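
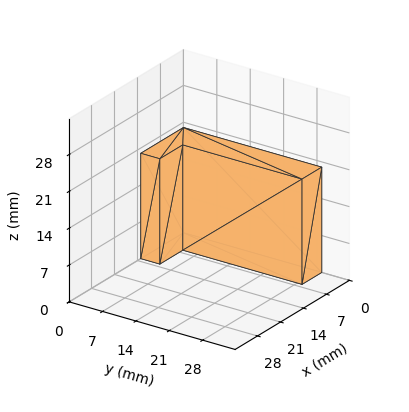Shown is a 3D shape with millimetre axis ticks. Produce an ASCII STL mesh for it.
Reading the render: the shape is an L-shaped prism: outer 13 × 29 mm, arm thicknesses ≈ 4 mm (horizontal) and 6 mm (vertical), extruded 20 mm in z (dimensions read to the nearest mm from the axis ticks). For the STL, each face is triangulated and given an outward normal.

solid part
  facet normal 0.0000 0.0000 -1.0000
    outer loop
      vertex 13.0 4.0 0.0
      vertex 13.0 0.0 0.0
      vertex 0.0 0.0 0.0
    endloop
  endfacet
  facet normal 0.0000 0.0000 -1.0000
    outer loop
      vertex 6.0 4.0 0.0
      vertex 13.0 4.0 0.0
      vertex 0.0 0.0 0.0
    endloop
  endfacet
  facet normal 0.0000 0.0000 -1.0000
    outer loop
      vertex 6.0 29.0 0.0
      vertex 6.0 4.0 0.0
      vertex 0.0 0.0 0.0
    endloop
  endfacet
  facet normal 0.0000 0.0000 -1.0000
    outer loop
      vertex 0.0 29.0 0.0
      vertex 6.0 29.0 0.0
      vertex 0.0 0.0 0.0
    endloop
  endfacet
  facet normal 0.0000 0.0000 1.0000
    outer loop
      vertex 0.0 0.0 20.0
      vertex 13.0 0.0 20.0
      vertex 13.0 4.0 20.0
    endloop
  endfacet
  facet normal 0.0000 0.0000 1.0000
    outer loop
      vertex 0.0 0.0 20.0
      vertex 13.0 4.0 20.0
      vertex 6.0 4.0 20.0
    endloop
  endfacet
  facet normal 0.0000 0.0000 1.0000
    outer loop
      vertex 0.0 0.0 20.0
      vertex 6.0 4.0 20.0
      vertex 6.0 29.0 20.0
    endloop
  endfacet
  facet normal 0.0000 0.0000 1.0000
    outer loop
      vertex 0.0 0.0 20.0
      vertex 6.0 29.0 20.0
      vertex 0.0 29.0 20.0
    endloop
  endfacet
  facet normal 0.0000 -1.0000 0.0000
    outer loop
      vertex 0.0 0.0 0.0
      vertex 13.0 0.0 0.0
      vertex 13.0 0.0 20.0
    endloop
  endfacet
  facet normal 0.0000 -1.0000 0.0000
    outer loop
      vertex 0.0 0.0 0.0
      vertex 13.0 0.0 20.0
      vertex 0.0 0.0 20.0
    endloop
  endfacet
  facet normal 1.0000 0.0000 0.0000
    outer loop
      vertex 13.0 0.0 0.0
      vertex 13.0 4.0 0.0
      vertex 13.0 4.0 20.0
    endloop
  endfacet
  facet normal 1.0000 0.0000 0.0000
    outer loop
      vertex 13.0 0.0 0.0
      vertex 13.0 4.0 20.0
      vertex 13.0 0.0 20.0
    endloop
  endfacet
  facet normal 0.0000 1.0000 0.0000
    outer loop
      vertex 13.0 4.0 0.0
      vertex 6.0 4.0 0.0
      vertex 6.0 4.0 20.0
    endloop
  endfacet
  facet normal 0.0000 1.0000 0.0000
    outer loop
      vertex 13.0 4.0 0.0
      vertex 6.0 4.0 20.0
      vertex 13.0 4.0 20.0
    endloop
  endfacet
  facet normal 1.0000 0.0000 0.0000
    outer loop
      vertex 6.0 4.0 0.0
      vertex 6.0 29.0 0.0
      vertex 6.0 29.0 20.0
    endloop
  endfacet
  facet normal 1.0000 0.0000 0.0000
    outer loop
      vertex 6.0 4.0 0.0
      vertex 6.0 29.0 20.0
      vertex 6.0 4.0 20.0
    endloop
  endfacet
  facet normal 0.0000 1.0000 0.0000
    outer loop
      vertex 6.0 29.0 0.0
      vertex 0.0 29.0 0.0
      vertex 0.0 29.0 20.0
    endloop
  endfacet
  facet normal 0.0000 1.0000 0.0000
    outer loop
      vertex 6.0 29.0 0.0
      vertex 0.0 29.0 20.0
      vertex 6.0 29.0 20.0
    endloop
  endfacet
  facet normal -1.0000 0.0000 0.0000
    outer loop
      vertex 0.0 29.0 0.0
      vertex 0.0 0.0 0.0
      vertex 0.0 0.0 20.0
    endloop
  endfacet
  facet normal -1.0000 0.0000 0.0000
    outer loop
      vertex 0.0 29.0 0.0
      vertex 0.0 0.0 20.0
      vertex 0.0 29.0 20.0
    endloop
  endfacet
endsolid part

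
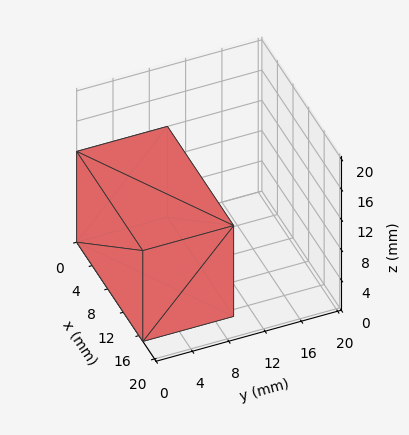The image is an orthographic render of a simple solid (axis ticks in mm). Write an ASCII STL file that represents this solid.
Reading the render: the shape is a rectangular box, roughly 17 × 10 mm footprint and 12 mm tall (dimensions read to the nearest mm from the axis ticks). For the STL, each face is triangulated and given an outward normal.

solid part
  facet normal 0.0000 0.0000 -1.0000
    outer loop
      vertex 17.000 10.000 0.000
      vertex 17.000 0.000 0.000
      vertex 0.000 0.000 0.000
    endloop
  endfacet
  facet normal 0.0000 0.0000 -1.0000
    outer loop
      vertex 0.000 10.000 0.000
      vertex 17.000 10.000 0.000
      vertex 0.000 0.000 0.000
    endloop
  endfacet
  facet normal 0.0000 0.0000 1.0000
    outer loop
      vertex 0.000 0.000 12.000
      vertex 17.000 0.000 12.000
      vertex 17.000 10.000 12.000
    endloop
  endfacet
  facet normal 0.0000 0.0000 1.0000
    outer loop
      vertex 0.000 0.000 12.000
      vertex 17.000 10.000 12.000
      vertex 0.000 10.000 12.000
    endloop
  endfacet
  facet normal 0.0000 -1.0000 0.0000
    outer loop
      vertex 0.000 0.000 0.000
      vertex 17.000 0.000 0.000
      vertex 17.000 0.000 12.000
    endloop
  endfacet
  facet normal 0.0000 -1.0000 0.0000
    outer loop
      vertex 0.000 0.000 0.000
      vertex 17.000 0.000 12.000
      vertex 0.000 0.000 12.000
    endloop
  endfacet
  facet normal 0.0000 1.0000 0.0000
    outer loop
      vertex 17.000 10.000 12.000
      vertex 17.000 10.000 0.000
      vertex 0.000 10.000 0.000
    endloop
  endfacet
  facet normal 0.0000 1.0000 0.0000
    outer loop
      vertex 0.000 10.000 12.000
      vertex 17.000 10.000 12.000
      vertex 0.000 10.000 0.000
    endloop
  endfacet
  facet normal -1.0000 0.0000 0.0000
    outer loop
      vertex 0.000 10.000 12.000
      vertex 0.000 10.000 0.000
      vertex 0.000 0.000 0.000
    endloop
  endfacet
  facet normal -1.0000 0.0000 0.0000
    outer loop
      vertex 0.000 0.000 12.000
      vertex 0.000 10.000 12.000
      vertex 0.000 0.000 0.000
    endloop
  endfacet
  facet normal 1.0000 0.0000 0.0000
    outer loop
      vertex 17.000 0.000 0.000
      vertex 17.000 10.000 0.000
      vertex 17.000 10.000 12.000
    endloop
  endfacet
  facet normal 1.0000 0.0000 0.0000
    outer loop
      vertex 17.000 0.000 0.000
      vertex 17.000 10.000 12.000
      vertex 17.000 0.000 12.000
    endloop
  endfacet
endsolid part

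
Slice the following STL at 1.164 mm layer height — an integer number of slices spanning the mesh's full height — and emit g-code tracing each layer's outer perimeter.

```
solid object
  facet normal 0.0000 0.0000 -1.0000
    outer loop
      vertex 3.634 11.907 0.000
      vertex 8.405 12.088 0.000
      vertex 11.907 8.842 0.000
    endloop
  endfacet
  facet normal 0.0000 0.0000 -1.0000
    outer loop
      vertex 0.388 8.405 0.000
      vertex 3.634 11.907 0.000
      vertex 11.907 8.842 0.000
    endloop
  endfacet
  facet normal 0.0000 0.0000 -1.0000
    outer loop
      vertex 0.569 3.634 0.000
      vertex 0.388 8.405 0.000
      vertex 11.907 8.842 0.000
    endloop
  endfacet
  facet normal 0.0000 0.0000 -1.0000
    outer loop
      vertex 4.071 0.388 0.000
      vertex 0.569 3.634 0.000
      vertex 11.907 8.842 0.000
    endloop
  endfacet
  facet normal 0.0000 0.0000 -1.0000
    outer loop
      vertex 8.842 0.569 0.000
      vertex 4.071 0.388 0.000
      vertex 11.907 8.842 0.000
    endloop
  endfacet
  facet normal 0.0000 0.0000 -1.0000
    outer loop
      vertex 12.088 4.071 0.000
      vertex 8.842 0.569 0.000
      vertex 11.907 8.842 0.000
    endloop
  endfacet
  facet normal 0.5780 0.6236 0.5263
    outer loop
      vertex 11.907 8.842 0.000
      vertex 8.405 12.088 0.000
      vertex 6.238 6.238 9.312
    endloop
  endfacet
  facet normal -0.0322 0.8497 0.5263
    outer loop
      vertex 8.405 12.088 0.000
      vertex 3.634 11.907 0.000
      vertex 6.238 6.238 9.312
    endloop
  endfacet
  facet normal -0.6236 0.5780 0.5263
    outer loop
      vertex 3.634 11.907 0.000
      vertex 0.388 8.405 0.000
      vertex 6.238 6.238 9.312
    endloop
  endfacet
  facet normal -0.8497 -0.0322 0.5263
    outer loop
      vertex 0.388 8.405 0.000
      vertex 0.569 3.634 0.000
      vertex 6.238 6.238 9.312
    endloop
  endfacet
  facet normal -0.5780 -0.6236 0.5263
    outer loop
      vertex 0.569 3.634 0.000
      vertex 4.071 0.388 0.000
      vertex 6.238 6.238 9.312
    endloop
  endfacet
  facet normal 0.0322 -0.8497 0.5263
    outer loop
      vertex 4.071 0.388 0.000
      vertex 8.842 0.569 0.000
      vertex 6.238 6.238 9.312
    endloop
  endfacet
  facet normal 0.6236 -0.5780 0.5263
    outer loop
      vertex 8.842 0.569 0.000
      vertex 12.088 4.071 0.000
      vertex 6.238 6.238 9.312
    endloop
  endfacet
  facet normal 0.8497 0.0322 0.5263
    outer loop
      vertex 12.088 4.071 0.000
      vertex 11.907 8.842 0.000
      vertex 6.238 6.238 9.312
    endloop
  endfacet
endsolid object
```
; perimeter-only toolpath
G21 ; units = mm
G90 ; absolute positioning
G28 ; home
; layer 1
G0 Z1.164
G0 X11.198 Y8.517
G1 X8.134 Y11.357
G1 X3.959 Y11.198
G1 X1.119 Y8.134
G1 X1.278 Y3.959
G1 X4.342 Y1.119
G1 X8.517 Y1.278
G1 X11.357 Y4.342
G1 X11.198 Y8.517
; layer 2
G0 Z2.328
G0 X10.490 Y8.191
G1 X7.863 Y10.625
G1 X4.285 Y10.490
G1 X1.851 Y7.863
G1 X1.986 Y4.285
G1 X4.613 Y1.851
G1 X8.191 Y1.986
G1 X10.625 Y4.613
G1 X10.490 Y8.191
; layer 3
G0 Z3.492
G0 X9.781 Y7.866
G1 X7.592 Y9.894
G1 X4.611 Y9.781
G1 X2.582 Y7.592
G1 X2.695 Y4.611
G1 X4.884 Y2.582
G1 X7.866 Y2.695
G1 X9.894 Y4.884
G1 X9.781 Y7.866
; layer 4
G0 Z4.656
G0 X9.072 Y7.540
G1 X7.322 Y9.163
G1 X4.936 Y9.072
G1 X3.313 Y7.322
G1 X3.404 Y4.936
G1 X5.155 Y3.313
G1 X7.540 Y3.404
G1 X9.163 Y5.155
G1 X9.072 Y7.540
; layer 5
G0 Z5.820
G0 X8.364 Y7.215
G1 X7.051 Y8.432
G1 X5.261 Y8.364
G1 X4.044 Y7.051
G1 X4.112 Y5.261
G1 X5.425 Y4.044
G1 X7.215 Y4.112
G1 X8.432 Y5.425
G1 X8.364 Y7.215
; layer 6
G0 Z6.984
G0 X7.655 Y6.889
G1 X6.780 Y7.700
G1 X5.587 Y7.655
G1 X4.776 Y6.780
G1 X4.821 Y5.587
G1 X5.696 Y4.776
G1 X6.889 Y4.821
G1 X7.700 Y5.696
G1 X7.655 Y6.889
; layer 7
G0 Z8.148
G0 X6.947 Y6.564
G1 X6.509 Y6.969
G1 X5.913 Y6.947
G1 X5.507 Y6.509
G1 X5.529 Y5.913
G1 X5.967 Y5.507
G1 X6.564 Y5.529
G1 X6.969 Y5.967
G1 X6.947 Y6.564
M2 ; end

The solid is a regular 8-sided pyramid, base circumscribed radius ≈ 6.24 mm, apex at z ≈ 9.31 mm. Slicing at Δz = 1.164 mm — 8 equal slices spanning the solid's height, so layer i sits at z = i·h/8 — gives 7 non-empty perimeters. Each is a 8-segment closed polygon; G0 lifts to the layer z and rapids to the start vertex, then G1 traces the edges. The cross-section shrinks linearly with z (the slice at the apex is degenerate and omitted).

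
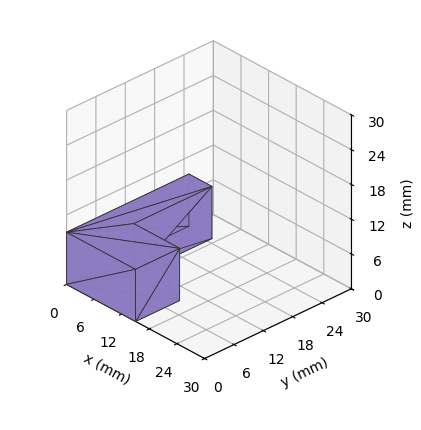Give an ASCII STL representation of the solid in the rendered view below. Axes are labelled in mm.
Reading the render: the shape is an L-shaped prism: outer 15 × 25 mm, arm thicknesses ≈ 9 mm (horizontal) and 5 mm (vertical), extruded 9 mm in z (dimensions read to the nearest mm from the axis ticks). For the STL, each face is triangulated and given an outward normal.

solid part
  facet normal 0.0000 0.0000 -1.0000
    outer loop
      vertex 15.00 9.00 0.00
      vertex 15.00 0.00 0.00
      vertex 0.00 0.00 0.00
    endloop
  endfacet
  facet normal 0.0000 0.0000 -1.0000
    outer loop
      vertex 5.00 9.00 0.00
      vertex 15.00 9.00 0.00
      vertex 0.00 0.00 0.00
    endloop
  endfacet
  facet normal 0.0000 0.0000 -1.0000
    outer loop
      vertex 5.00 25.00 0.00
      vertex 5.00 9.00 0.00
      vertex 0.00 0.00 0.00
    endloop
  endfacet
  facet normal 0.0000 0.0000 -1.0000
    outer loop
      vertex 0.00 25.00 0.00
      vertex 5.00 25.00 0.00
      vertex 0.00 0.00 0.00
    endloop
  endfacet
  facet normal 0.0000 0.0000 1.0000
    outer loop
      vertex 0.00 0.00 9.00
      vertex 15.00 0.00 9.00
      vertex 15.00 9.00 9.00
    endloop
  endfacet
  facet normal 0.0000 0.0000 1.0000
    outer loop
      vertex 0.00 0.00 9.00
      vertex 15.00 9.00 9.00
      vertex 5.00 9.00 9.00
    endloop
  endfacet
  facet normal 0.0000 0.0000 1.0000
    outer loop
      vertex 0.00 0.00 9.00
      vertex 5.00 9.00 9.00
      vertex 5.00 25.00 9.00
    endloop
  endfacet
  facet normal 0.0000 0.0000 1.0000
    outer loop
      vertex 0.00 0.00 9.00
      vertex 5.00 25.00 9.00
      vertex 0.00 25.00 9.00
    endloop
  endfacet
  facet normal 0.0000 -1.0000 0.0000
    outer loop
      vertex 0.00 0.00 0.00
      vertex 15.00 0.00 0.00
      vertex 15.00 0.00 9.00
    endloop
  endfacet
  facet normal 0.0000 -1.0000 0.0000
    outer loop
      vertex 0.00 0.00 0.00
      vertex 15.00 0.00 9.00
      vertex 0.00 0.00 9.00
    endloop
  endfacet
  facet normal 1.0000 0.0000 0.0000
    outer loop
      vertex 15.00 0.00 0.00
      vertex 15.00 9.00 0.00
      vertex 15.00 9.00 9.00
    endloop
  endfacet
  facet normal 1.0000 0.0000 0.0000
    outer loop
      vertex 15.00 0.00 0.00
      vertex 15.00 9.00 9.00
      vertex 15.00 0.00 9.00
    endloop
  endfacet
  facet normal 0.0000 1.0000 0.0000
    outer loop
      vertex 15.00 9.00 0.00
      vertex 5.00 9.00 0.00
      vertex 5.00 9.00 9.00
    endloop
  endfacet
  facet normal 0.0000 1.0000 0.0000
    outer loop
      vertex 15.00 9.00 0.00
      vertex 5.00 9.00 9.00
      vertex 15.00 9.00 9.00
    endloop
  endfacet
  facet normal 1.0000 0.0000 0.0000
    outer loop
      vertex 5.00 9.00 0.00
      vertex 5.00 25.00 0.00
      vertex 5.00 25.00 9.00
    endloop
  endfacet
  facet normal 1.0000 0.0000 0.0000
    outer loop
      vertex 5.00 9.00 0.00
      vertex 5.00 25.00 9.00
      vertex 5.00 9.00 9.00
    endloop
  endfacet
  facet normal 0.0000 1.0000 0.0000
    outer loop
      vertex 5.00 25.00 0.00
      vertex 0.00 25.00 0.00
      vertex 0.00 25.00 9.00
    endloop
  endfacet
  facet normal 0.0000 1.0000 0.0000
    outer loop
      vertex 5.00 25.00 0.00
      vertex 0.00 25.00 9.00
      vertex 5.00 25.00 9.00
    endloop
  endfacet
  facet normal -1.0000 0.0000 0.0000
    outer loop
      vertex 0.00 25.00 0.00
      vertex 0.00 0.00 0.00
      vertex 0.00 0.00 9.00
    endloop
  endfacet
  facet normal -1.0000 0.0000 0.0000
    outer loop
      vertex 0.00 25.00 0.00
      vertex 0.00 0.00 9.00
      vertex 0.00 25.00 9.00
    endloop
  endfacet
endsolid part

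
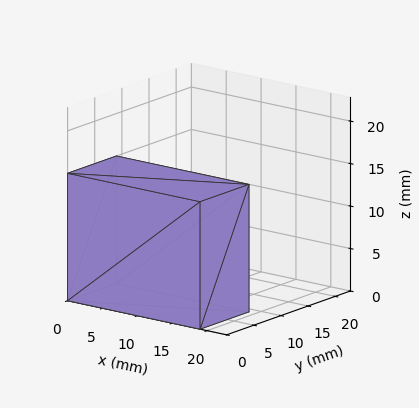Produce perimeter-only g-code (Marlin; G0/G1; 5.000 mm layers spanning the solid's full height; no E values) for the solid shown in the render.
Reading the render: the shape is a rectangular box, roughly 19 × 9 mm footprint and 15 mm tall (dimensions read to the nearest mm from the axis ticks). For the g-code, the solid's height is divided into equal slices at the stated Δz and each level perimeter traced with G1 moves after a G0 lift.

; perimeter-only toolpath
G21 ; units = mm
G90 ; absolute positioning
G28 ; home
; layer 1
G0 Z5.000
G0 X0.000 Y0.000
G1 X19.000 Y0.000
G1 X19.000 Y9.000
G1 X0.000 Y9.000
G1 X0.000 Y0.000
; layer 2
G0 Z10.000
G0 X0.000 Y0.000
G1 X19.000 Y0.000
G1 X19.000 Y9.000
G1 X0.000 Y9.000
G1 X0.000 Y0.000
; layer 3
G0 Z15.000
G0 X0.000 Y0.000
G1 X19.000 Y0.000
G1 X19.000 Y9.000
G1 X0.000 Y9.000
G1 X0.000 Y0.000
M2 ; end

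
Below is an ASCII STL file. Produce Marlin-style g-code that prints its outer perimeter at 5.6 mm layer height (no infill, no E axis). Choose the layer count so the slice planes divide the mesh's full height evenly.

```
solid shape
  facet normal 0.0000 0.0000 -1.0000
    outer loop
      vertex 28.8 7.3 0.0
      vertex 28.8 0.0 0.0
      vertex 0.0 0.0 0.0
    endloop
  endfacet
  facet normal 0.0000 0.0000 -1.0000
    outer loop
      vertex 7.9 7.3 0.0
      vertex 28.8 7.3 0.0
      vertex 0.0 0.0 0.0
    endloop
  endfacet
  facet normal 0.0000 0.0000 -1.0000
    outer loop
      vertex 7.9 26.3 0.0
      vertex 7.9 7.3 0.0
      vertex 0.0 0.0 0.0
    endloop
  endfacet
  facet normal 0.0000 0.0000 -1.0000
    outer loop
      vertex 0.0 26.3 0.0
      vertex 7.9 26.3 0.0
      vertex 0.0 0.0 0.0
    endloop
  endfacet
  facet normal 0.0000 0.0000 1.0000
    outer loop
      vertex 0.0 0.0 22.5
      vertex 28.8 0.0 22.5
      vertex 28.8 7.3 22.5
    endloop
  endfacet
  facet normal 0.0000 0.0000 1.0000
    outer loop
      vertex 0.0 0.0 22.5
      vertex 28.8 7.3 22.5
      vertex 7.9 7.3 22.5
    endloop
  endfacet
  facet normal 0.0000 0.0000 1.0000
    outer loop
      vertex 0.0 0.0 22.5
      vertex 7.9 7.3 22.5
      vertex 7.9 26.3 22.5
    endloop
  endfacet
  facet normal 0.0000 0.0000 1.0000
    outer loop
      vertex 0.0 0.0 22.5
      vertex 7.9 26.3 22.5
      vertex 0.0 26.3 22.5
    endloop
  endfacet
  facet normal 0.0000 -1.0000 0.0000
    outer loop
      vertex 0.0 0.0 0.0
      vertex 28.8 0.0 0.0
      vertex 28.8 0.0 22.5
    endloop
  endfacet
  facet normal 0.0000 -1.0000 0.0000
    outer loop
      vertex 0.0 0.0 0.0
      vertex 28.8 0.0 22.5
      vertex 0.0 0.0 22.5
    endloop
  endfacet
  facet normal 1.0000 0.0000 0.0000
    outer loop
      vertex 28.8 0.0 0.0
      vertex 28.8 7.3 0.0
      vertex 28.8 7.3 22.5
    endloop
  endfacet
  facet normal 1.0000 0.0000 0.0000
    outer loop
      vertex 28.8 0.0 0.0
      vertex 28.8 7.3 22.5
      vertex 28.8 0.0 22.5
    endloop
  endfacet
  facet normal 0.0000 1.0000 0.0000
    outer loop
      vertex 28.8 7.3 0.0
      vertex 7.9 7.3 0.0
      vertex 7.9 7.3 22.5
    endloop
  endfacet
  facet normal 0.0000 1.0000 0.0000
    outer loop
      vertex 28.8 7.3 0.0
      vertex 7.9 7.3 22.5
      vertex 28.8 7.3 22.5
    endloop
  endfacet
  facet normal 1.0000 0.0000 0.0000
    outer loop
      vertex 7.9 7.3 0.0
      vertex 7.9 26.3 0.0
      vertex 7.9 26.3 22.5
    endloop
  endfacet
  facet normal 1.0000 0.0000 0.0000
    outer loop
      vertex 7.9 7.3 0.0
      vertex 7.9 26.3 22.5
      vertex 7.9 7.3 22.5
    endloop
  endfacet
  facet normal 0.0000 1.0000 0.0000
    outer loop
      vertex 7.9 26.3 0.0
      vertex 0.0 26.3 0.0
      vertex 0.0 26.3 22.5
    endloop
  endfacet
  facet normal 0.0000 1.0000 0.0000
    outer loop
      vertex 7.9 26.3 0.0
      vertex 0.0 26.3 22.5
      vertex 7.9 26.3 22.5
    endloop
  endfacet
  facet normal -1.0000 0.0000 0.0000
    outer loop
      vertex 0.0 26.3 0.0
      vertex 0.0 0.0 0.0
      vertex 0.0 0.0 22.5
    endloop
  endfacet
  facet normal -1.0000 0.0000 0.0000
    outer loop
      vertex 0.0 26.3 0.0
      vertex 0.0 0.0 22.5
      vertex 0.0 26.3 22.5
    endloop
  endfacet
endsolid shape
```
; perimeter-only toolpath
G21 ; units = mm
G90 ; absolute positioning
G28 ; home
; layer 1
G0 Z5.6
G0 X0.0 Y0.0
G1 X28.8 Y0.0
G1 X28.8 Y7.3
G1 X7.9 Y7.3
G1 X7.9 Y26.3
G1 X0.0 Y26.3
G1 X0.0 Y0.0
; layer 2
G0 Z11.2
G0 X0.0 Y0.0
G1 X28.8 Y0.0
G1 X28.8 Y7.3
G1 X7.9 Y7.3
G1 X7.9 Y26.3
G1 X0.0 Y26.3
G1 X0.0 Y0.0
; layer 3
G0 Z16.9
G0 X0.0 Y0.0
G1 X28.8 Y0.0
G1 X28.8 Y7.3
G1 X7.9 Y7.3
G1 X7.9 Y26.3
G1 X0.0 Y26.3
G1 X0.0 Y0.0
; layer 4
G0 Z22.5
G0 X0.0 Y0.0
G1 X28.8 Y0.0
G1 X28.8 Y7.3
G1 X7.9 Y7.3
G1 X7.9 Y26.3
G1 X0.0 Y26.3
G1 X0.0 Y0.0
M2 ; end

The solid is an L-shaped prism: outer 28.8 × 26.3 mm, arm thicknesses ≈ 7.3 mm (horizontal) and 7.9 mm (vertical), extruded 22.5 mm in z. Slicing at Δz = 5.6 mm — 4 equal slices spanning the solid's height, so layer i sits at z = i·h/4 — gives 4 non-empty perimeters. Each is a 6-segment closed polygon; G0 lifts to the layer z and rapids to the start vertex, then G1 traces the edges.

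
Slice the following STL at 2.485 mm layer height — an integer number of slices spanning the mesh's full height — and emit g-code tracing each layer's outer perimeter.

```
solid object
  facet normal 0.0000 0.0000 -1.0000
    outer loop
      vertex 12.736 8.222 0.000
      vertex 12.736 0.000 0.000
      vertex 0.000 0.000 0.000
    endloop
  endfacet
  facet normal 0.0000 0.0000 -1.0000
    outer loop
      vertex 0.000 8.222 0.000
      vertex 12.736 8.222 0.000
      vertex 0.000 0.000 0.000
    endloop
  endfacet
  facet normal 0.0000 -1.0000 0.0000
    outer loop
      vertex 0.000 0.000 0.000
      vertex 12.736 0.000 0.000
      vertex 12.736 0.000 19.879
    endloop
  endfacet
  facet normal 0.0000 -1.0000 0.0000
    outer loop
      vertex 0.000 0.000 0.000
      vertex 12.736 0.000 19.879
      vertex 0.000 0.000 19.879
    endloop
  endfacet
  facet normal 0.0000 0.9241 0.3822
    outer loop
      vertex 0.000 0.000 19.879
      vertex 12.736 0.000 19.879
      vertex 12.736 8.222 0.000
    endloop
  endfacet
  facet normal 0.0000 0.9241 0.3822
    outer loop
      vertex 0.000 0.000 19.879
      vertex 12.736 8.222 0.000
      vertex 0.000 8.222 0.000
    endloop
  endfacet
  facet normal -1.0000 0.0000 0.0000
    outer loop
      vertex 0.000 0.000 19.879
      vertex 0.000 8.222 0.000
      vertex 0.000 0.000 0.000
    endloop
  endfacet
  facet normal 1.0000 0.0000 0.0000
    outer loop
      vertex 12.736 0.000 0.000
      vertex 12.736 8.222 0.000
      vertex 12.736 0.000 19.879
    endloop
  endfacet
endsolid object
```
; perimeter-only toolpath
G21 ; units = mm
G90 ; absolute positioning
G28 ; home
; layer 1
G0 Z2.485
G0 X0.000 Y0.000
G1 X12.736 Y0.000
G1 X12.736 Y7.194
G1 X0.000 Y7.194
G1 X0.000 Y0.000
; layer 2
G0 Z4.970
G0 X0.000 Y0.000
G1 X12.736 Y0.000
G1 X12.736 Y6.166
G1 X0.000 Y6.166
G1 X0.000 Y0.000
; layer 3
G0 Z7.455
G0 X0.000 Y0.000
G1 X12.736 Y0.000
G1 X12.736 Y5.139
G1 X0.000 Y5.139
G1 X0.000 Y0.000
; layer 4
G0 Z9.940
G0 X0.000 Y0.000
G1 X12.736 Y0.000
G1 X12.736 Y4.111
G1 X0.000 Y4.111
G1 X0.000 Y0.000
; layer 5
G0 Z12.424
G0 X0.000 Y0.000
G1 X12.736 Y0.000
G1 X12.736 Y3.083
G1 X0.000 Y3.083
G1 X0.000 Y0.000
; layer 6
G0 Z14.909
G0 X0.000 Y0.000
G1 X12.736 Y0.000
G1 X12.736 Y2.055
G1 X0.000 Y2.055
G1 X0.000 Y0.000
; layer 7
G0 Z17.394
G0 X0.000 Y0.000
G1 X12.736 Y0.000
G1 X12.736 Y1.028
G1 X0.000 Y1.028
G1 X0.000 Y0.000
M2 ; end

The solid is a wedge (ramp): 12.7 × 8.22 mm base, rising to 19.9 mm along the y=0 edge and sloping linearly to z=0 at y=8.22. Slicing at Δz = 2.485 mm — 8 equal slices spanning the solid's height, so layer i sits at z = i·h/8 — gives 7 non-empty perimeters. Each is a 4-segment closed polygon; G0 lifts to the layer z and rapids to the start vertex, then G1 traces the edges. The cross-section shrinks linearly with z (the slice at the apex is degenerate and omitted).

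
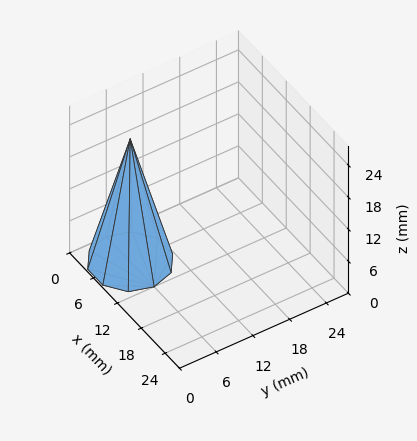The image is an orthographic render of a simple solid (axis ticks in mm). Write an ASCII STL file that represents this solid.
Reading the render: the shape is a regular 10-sided pyramid, base circumscribed radius ≈ 6 mm, apex at z ≈ 23 mm (dimensions read to the nearest mm from the axis ticks). For the STL, each face is triangulated and given an outward normal.

solid part
  facet normal 0.0000 0.0000 -1.0000
    outer loop
      vertex 7.9 11.7 0.0
      vertex 10.9 9.5 0.0
      vertex 12.0 6.0 0.0
    endloop
  endfacet
  facet normal 0.0000 0.0000 -1.0000
    outer loop
      vertex 4.1 11.7 0.0
      vertex 7.9 11.7 0.0
      vertex 12.0 6.0 0.0
    endloop
  endfacet
  facet normal 0.0000 0.0000 -1.0000
    outer loop
      vertex 1.1 9.5 0.0
      vertex 4.1 11.7 0.0
      vertex 12.0 6.0 0.0
    endloop
  endfacet
  facet normal 0.0000 0.0000 -1.0000
    outer loop
      vertex 0.0 6.0 0.0
      vertex 1.1 9.5 0.0
      vertex 12.0 6.0 0.0
    endloop
  endfacet
  facet normal 0.0000 0.0000 -1.0000
    outer loop
      vertex 1.1 2.5 0.0
      vertex 0.0 6.0 0.0
      vertex 12.0 6.0 0.0
    endloop
  endfacet
  facet normal 0.0000 0.0000 -1.0000
    outer loop
      vertex 4.1 0.3 0.0
      vertex 1.1 2.5 0.0
      vertex 12.0 6.0 0.0
    endloop
  endfacet
  facet normal 0.0000 0.0000 -1.0000
    outer loop
      vertex 7.9 0.3 0.0
      vertex 4.1 0.3 0.0
      vertex 12.0 6.0 0.0
    endloop
  endfacet
  facet normal 0.0000 0.0000 -1.0000
    outer loop
      vertex 10.9 2.5 0.0
      vertex 7.9 0.3 0.0
      vertex 12.0 6.0 0.0
    endloop
  endfacet
  facet normal 0.9258 0.2910 0.2415
    outer loop
      vertex 12.0 6.0 0.0
      vertex 10.9 9.5 0.0
      vertex 6.0 6.0 23.0
    endloop
  endfacet
  facet normal 0.5739 0.7826 0.2413
    outer loop
      vertex 10.9 9.5 0.0
      vertex 7.9 11.7 0.0
      vertex 6.0 6.0 23.0
    endloop
  endfacet
  facet normal 0.0000 0.9706 0.2405
    outer loop
      vertex 7.9 11.7 0.0
      vertex 4.1 11.7 0.0
      vertex 6.0 6.0 23.0
    endloop
  endfacet
  facet normal -0.5739 0.7826 0.2413
    outer loop
      vertex 4.1 11.7 0.0
      vertex 1.1 9.5 0.0
      vertex 6.0 6.0 23.0
    endloop
  endfacet
  facet normal -0.9258 0.2910 0.2415
    outer loop
      vertex 1.1 9.5 0.0
      vertex 0.0 6.0 0.0
      vertex 6.0 6.0 23.0
    endloop
  endfacet
  facet normal -0.9258 -0.2910 0.2415
    outer loop
      vertex 0.0 6.0 0.0
      vertex 1.1 2.5 0.0
      vertex 6.0 6.0 23.0
    endloop
  endfacet
  facet normal -0.5739 -0.7826 0.2413
    outer loop
      vertex 1.1 2.5 0.0
      vertex 4.1 0.3 0.0
      vertex 6.0 6.0 23.0
    endloop
  endfacet
  facet normal 0.0000 -0.9706 0.2405
    outer loop
      vertex 4.1 0.3 0.0
      vertex 7.9 0.3 0.0
      vertex 6.0 6.0 23.0
    endloop
  endfacet
  facet normal 0.5739 -0.7826 0.2413
    outer loop
      vertex 7.9 0.3 0.0
      vertex 10.9 2.5 0.0
      vertex 6.0 6.0 23.0
    endloop
  endfacet
  facet normal 0.9258 -0.2910 0.2415
    outer loop
      vertex 10.9 2.5 0.0
      vertex 12.0 6.0 0.0
      vertex 6.0 6.0 23.0
    endloop
  endfacet
endsolid part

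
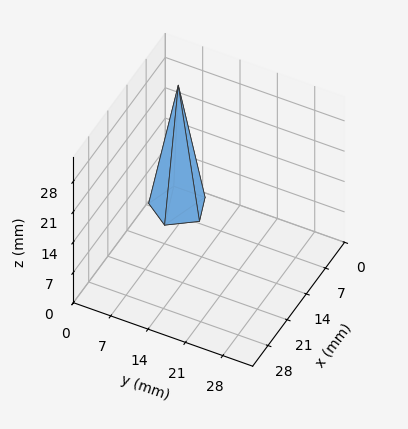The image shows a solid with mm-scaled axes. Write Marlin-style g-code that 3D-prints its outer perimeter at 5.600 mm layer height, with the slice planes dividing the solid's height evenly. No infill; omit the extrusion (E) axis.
Reading the render: the shape is a regular 5-sided pyramid, base circumscribed radius ≈ 5 mm, apex at z ≈ 28 mm (dimensions read to the nearest mm from the axis ticks). For the g-code, the solid's height is divided into equal slices at the stated Δz and each level perimeter traced with G1 moves after a G0 lift.

; perimeter-only toolpath
G21 ; units = mm
G90 ; absolute positioning
G28 ; home
; layer 1
G0 Z5.600
G0 X9.000 Y5.000
G1 X6.236 Y8.804
G1 X1.764 Y7.351
G1 X1.764 Y2.649
G1 X6.236 Y1.196
G1 X9.000 Y5.000
; layer 2
G0 Z11.200
G0 X8.000 Y5.000
G1 X5.927 Y7.853
G1 X2.573 Y6.763
G1 X2.573 Y3.237
G1 X5.927 Y2.147
G1 X8.000 Y5.000
; layer 3
G0 Z16.800
G0 X7.000 Y5.000
G1 X5.618 Y6.902
G1 X3.382 Y6.176
G1 X3.382 Y3.824
G1 X5.618 Y3.098
G1 X7.000 Y5.000
; layer 4
G0 Z22.400
G0 X6.000 Y5.000
G1 X5.309 Y5.951
G1 X4.191 Y5.588
G1 X4.191 Y4.412
G1 X5.309 Y4.049
G1 X6.000 Y5.000
M2 ; end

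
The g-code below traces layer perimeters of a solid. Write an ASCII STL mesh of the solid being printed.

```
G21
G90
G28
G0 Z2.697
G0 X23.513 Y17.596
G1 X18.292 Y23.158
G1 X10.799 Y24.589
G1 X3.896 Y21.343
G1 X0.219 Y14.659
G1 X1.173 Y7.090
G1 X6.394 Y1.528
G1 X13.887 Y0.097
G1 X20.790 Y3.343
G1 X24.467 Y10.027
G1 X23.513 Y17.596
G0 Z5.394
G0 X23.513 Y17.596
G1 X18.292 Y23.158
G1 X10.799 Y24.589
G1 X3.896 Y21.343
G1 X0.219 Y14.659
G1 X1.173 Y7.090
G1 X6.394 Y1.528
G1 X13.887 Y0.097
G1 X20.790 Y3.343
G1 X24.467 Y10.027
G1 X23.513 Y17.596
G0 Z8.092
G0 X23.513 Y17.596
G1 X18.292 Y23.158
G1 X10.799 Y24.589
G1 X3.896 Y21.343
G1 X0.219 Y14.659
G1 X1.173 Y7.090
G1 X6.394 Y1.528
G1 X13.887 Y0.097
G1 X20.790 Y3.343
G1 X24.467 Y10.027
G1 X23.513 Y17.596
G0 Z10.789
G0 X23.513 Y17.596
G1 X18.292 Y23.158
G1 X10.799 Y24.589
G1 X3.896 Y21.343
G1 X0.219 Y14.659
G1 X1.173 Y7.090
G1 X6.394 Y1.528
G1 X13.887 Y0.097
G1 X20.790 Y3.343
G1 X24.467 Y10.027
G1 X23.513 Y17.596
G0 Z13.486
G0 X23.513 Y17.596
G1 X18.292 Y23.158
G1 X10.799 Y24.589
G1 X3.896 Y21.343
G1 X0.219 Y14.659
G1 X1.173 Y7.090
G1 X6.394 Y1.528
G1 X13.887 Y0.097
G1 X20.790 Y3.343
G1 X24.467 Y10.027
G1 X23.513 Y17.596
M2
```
solid part
  facet normal 0.0000 0.0000 -1.0000
    outer loop
      vertex 10.799 24.589 0.000
      vertex 18.292 23.158 0.000
      vertex 23.513 17.596 0.000
    endloop
  endfacet
  facet normal 0.0000 0.0000 -1.0000
    outer loop
      vertex 3.896 21.343 0.000
      vertex 10.799 24.589 0.000
      vertex 23.513 17.596 0.000
    endloop
  endfacet
  facet normal 0.0000 0.0000 -1.0000
    outer loop
      vertex 0.219 14.659 0.000
      vertex 3.896 21.343 0.000
      vertex 23.513 17.596 0.000
    endloop
  endfacet
  facet normal 0.0000 0.0000 -1.0000
    outer loop
      vertex 1.173 7.090 0.000
      vertex 0.219 14.659 0.000
      vertex 23.513 17.596 0.000
    endloop
  endfacet
  facet normal 0.0000 0.0000 -1.0000
    outer loop
      vertex 6.394 1.528 0.000
      vertex 1.173 7.090 0.000
      vertex 23.513 17.596 0.000
    endloop
  endfacet
  facet normal 0.0000 0.0000 -1.0000
    outer loop
      vertex 13.887 0.097 0.000
      vertex 6.394 1.528 0.000
      vertex 23.513 17.596 0.000
    endloop
  endfacet
  facet normal 0.0000 0.0000 -1.0000
    outer loop
      vertex 20.790 3.343 0.000
      vertex 13.887 0.097 0.000
      vertex 23.513 17.596 0.000
    endloop
  endfacet
  facet normal 0.0000 0.0000 -1.0000
    outer loop
      vertex 24.467 10.027 0.000
      vertex 20.790 3.343 0.000
      vertex 23.513 17.596 0.000
    endloop
  endfacet
  facet normal 0.0000 0.0000 1.0000
    outer loop
      vertex 23.513 17.596 13.486
      vertex 18.292 23.158 13.486
      vertex 10.799 24.589 13.486
    endloop
  endfacet
  facet normal 0.0000 0.0000 1.0000
    outer loop
      vertex 23.513 17.596 13.486
      vertex 10.799 24.589 13.486
      vertex 3.896 21.343 13.486
    endloop
  endfacet
  facet normal 0.0000 0.0000 1.0000
    outer loop
      vertex 23.513 17.596 13.486
      vertex 3.896 21.343 13.486
      vertex 0.219 14.659 13.486
    endloop
  endfacet
  facet normal 0.0000 0.0000 1.0000
    outer loop
      vertex 23.513 17.596 13.486
      vertex 0.219 14.659 13.486
      vertex 1.173 7.090 13.486
    endloop
  endfacet
  facet normal 0.0000 0.0000 1.0000
    outer loop
      vertex 23.513 17.596 13.486
      vertex 1.173 7.090 13.486
      vertex 6.394 1.528 13.486
    endloop
  endfacet
  facet normal 0.0000 0.0000 1.0000
    outer loop
      vertex 23.513 17.596 13.486
      vertex 6.394 1.528 13.486
      vertex 13.887 0.097 13.486
    endloop
  endfacet
  facet normal 0.0000 0.0000 1.0000
    outer loop
      vertex 23.513 17.596 13.486
      vertex 13.887 0.097 13.486
      vertex 20.790 3.343 13.486
    endloop
  endfacet
  facet normal 0.0000 0.0000 1.0000
    outer loop
      vertex 23.513 17.596 13.486
      vertex 20.790 3.343 13.486
      vertex 24.467 10.027 13.486
    endloop
  endfacet
  facet normal 0.7291 0.6844 0.0000
    outer loop
      vertex 23.513 17.596 0.000
      vertex 18.292 23.158 0.000
      vertex 18.292 23.158 13.486
    endloop
  endfacet
  facet normal 0.7291 0.6844 0.0000
    outer loop
      vertex 23.513 17.596 0.000
      vertex 18.292 23.158 13.486
      vertex 23.513 17.596 13.486
    endloop
  endfacet
  facet normal 0.1876 0.9822 0.0000
    outer loop
      vertex 18.292 23.158 0.000
      vertex 10.799 24.589 0.000
      vertex 10.799 24.589 13.486
    endloop
  endfacet
  facet normal 0.1876 0.9822 0.0000
    outer loop
      vertex 18.292 23.158 0.000
      vertex 10.799 24.589 13.486
      vertex 18.292 23.158 13.486
    endloop
  endfacet
  facet normal -0.4255 0.9049 0.0000
    outer loop
      vertex 10.799 24.589 0.000
      vertex 3.896 21.343 0.000
      vertex 3.896 21.343 13.486
    endloop
  endfacet
  facet normal -0.4255 0.9049 0.0000
    outer loop
      vertex 10.799 24.589 0.000
      vertex 3.896 21.343 13.486
      vertex 10.799 24.589 13.486
    endloop
  endfacet
  facet normal -0.8762 0.4820 0.0000
    outer loop
      vertex 3.896 21.343 0.000
      vertex 0.219 14.659 0.000
      vertex 0.219 14.659 13.486
    endloop
  endfacet
  facet normal -0.8762 0.4820 0.0000
    outer loop
      vertex 3.896 21.343 0.000
      vertex 0.219 14.659 13.486
      vertex 3.896 21.343 13.486
    endloop
  endfacet
  facet normal -0.9922 -0.1251 0.0000
    outer loop
      vertex 0.219 14.659 0.000
      vertex 1.173 7.090 0.000
      vertex 1.173 7.090 13.486
    endloop
  endfacet
  facet normal -0.9922 -0.1251 0.0000
    outer loop
      vertex 0.219 14.659 0.000
      vertex 1.173 7.090 13.486
      vertex 0.219 14.659 13.486
    endloop
  endfacet
  facet normal -0.7291 -0.6844 0.0000
    outer loop
      vertex 1.173 7.090 0.000
      vertex 6.394 1.528 0.000
      vertex 6.394 1.528 13.486
    endloop
  endfacet
  facet normal -0.7291 -0.6844 0.0000
    outer loop
      vertex 1.173 7.090 0.000
      vertex 6.394 1.528 13.486
      vertex 1.173 7.090 13.486
    endloop
  endfacet
  facet normal -0.1876 -0.9822 0.0000
    outer loop
      vertex 6.394 1.528 0.000
      vertex 13.887 0.097 0.000
      vertex 13.887 0.097 13.486
    endloop
  endfacet
  facet normal -0.1876 -0.9822 0.0000
    outer loop
      vertex 6.394 1.528 0.000
      vertex 13.887 0.097 13.486
      vertex 6.394 1.528 13.486
    endloop
  endfacet
  facet normal 0.4255 -0.9049 0.0000
    outer loop
      vertex 13.887 0.097 0.000
      vertex 20.790 3.343 0.000
      vertex 20.790 3.343 13.486
    endloop
  endfacet
  facet normal 0.4255 -0.9049 0.0000
    outer loop
      vertex 13.887 0.097 0.000
      vertex 20.790 3.343 13.486
      vertex 13.887 0.097 13.486
    endloop
  endfacet
  facet normal 0.8762 -0.4820 0.0000
    outer loop
      vertex 20.790 3.343 0.000
      vertex 24.467 10.027 0.000
      vertex 24.467 10.027 13.486
    endloop
  endfacet
  facet normal 0.8762 -0.4820 0.0000
    outer loop
      vertex 20.790 3.343 0.000
      vertex 24.467 10.027 13.486
      vertex 20.790 3.343 13.486
    endloop
  endfacet
  facet normal 0.9922 0.1251 0.0000
    outer loop
      vertex 24.467 10.027 0.000
      vertex 23.513 17.596 0.000
      vertex 23.513 17.596 13.486
    endloop
  endfacet
  facet normal 0.9922 0.1251 0.0000
    outer loop
      vertex 24.467 10.027 0.000
      vertex 23.513 17.596 13.486
      vertex 24.467 10.027 13.486
    endloop
  endfacet
endsolid part

The G0 Z moves step by Δz≈2.697 mm. Every layer's G1 loop is the same polygon, so the solid is a straight extrusion of it from z=0 to z≈13.5. Closing with flat bottom and top caps and triangulating gives 36 facets — a regular 10-sided prism (a cylinder approximated with 10 flat sides), circumscribed radius ≈ 12.3 mm, height ≈ 13.5 mm.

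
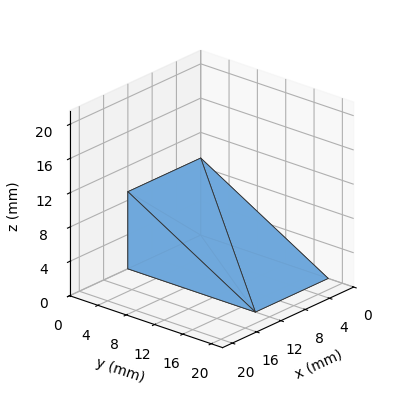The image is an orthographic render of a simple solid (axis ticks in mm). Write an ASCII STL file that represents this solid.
Reading the render: the shape is a wedge (ramp): 12 × 18 mm base, rising to 9 mm along the y=0 edge and sloping linearly to z=0 at y=18 (dimensions read to the nearest mm from the axis ticks). For the STL, each face is triangulated and given an outward normal.

solid part
  facet normal 0.0000 0.0000 -1.0000
    outer loop
      vertex 12.0 18.0 0.0
      vertex 12.0 0.0 0.0
      vertex 0.0 0.0 0.0
    endloop
  endfacet
  facet normal 0.0000 0.0000 -1.0000
    outer loop
      vertex 0.0 18.0 0.0
      vertex 12.0 18.0 0.0
      vertex 0.0 0.0 0.0
    endloop
  endfacet
  facet normal 0.0000 -1.0000 0.0000
    outer loop
      vertex 0.0 0.0 0.0
      vertex 12.0 0.0 0.0
      vertex 12.0 0.0 9.0
    endloop
  endfacet
  facet normal 0.0000 -1.0000 0.0000
    outer loop
      vertex 0.0 0.0 0.0
      vertex 12.0 0.0 9.0
      vertex 0.0 0.0 9.0
    endloop
  endfacet
  facet normal 0.0000 0.4472 0.8944
    outer loop
      vertex 0.0 0.0 9.0
      vertex 12.0 0.0 9.0
      vertex 12.0 18.0 0.0
    endloop
  endfacet
  facet normal 0.0000 0.4472 0.8944
    outer loop
      vertex 0.0 0.0 9.0
      vertex 12.0 18.0 0.0
      vertex 0.0 18.0 0.0
    endloop
  endfacet
  facet normal -1.0000 0.0000 0.0000
    outer loop
      vertex 0.0 0.0 9.0
      vertex 0.0 18.0 0.0
      vertex 0.0 0.0 0.0
    endloop
  endfacet
  facet normal 1.0000 0.0000 0.0000
    outer loop
      vertex 12.0 0.0 0.0
      vertex 12.0 18.0 0.0
      vertex 12.0 0.0 9.0
    endloop
  endfacet
endsolid part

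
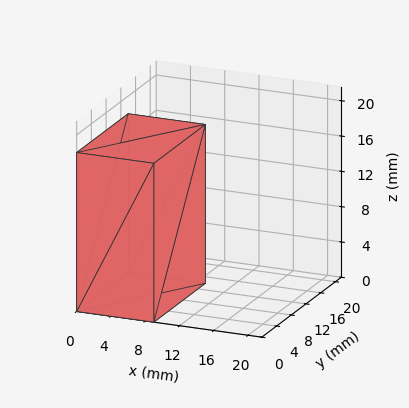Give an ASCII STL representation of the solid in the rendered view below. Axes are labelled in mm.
Reading the render: the shape is a rectangular box, roughly 9 × 14 mm footprint and 18 mm tall (dimensions read to the nearest mm from the axis ticks). For the STL, each face is triangulated and given an outward normal.

solid part
  facet normal 0.0000 0.0000 -1.0000
    outer loop
      vertex 9.00 14.00 0.00
      vertex 9.00 0.00 0.00
      vertex 0.00 0.00 0.00
    endloop
  endfacet
  facet normal 0.0000 0.0000 -1.0000
    outer loop
      vertex 0.00 14.00 0.00
      vertex 9.00 14.00 0.00
      vertex 0.00 0.00 0.00
    endloop
  endfacet
  facet normal 0.0000 0.0000 1.0000
    outer loop
      vertex 0.00 0.00 18.00
      vertex 9.00 0.00 18.00
      vertex 9.00 14.00 18.00
    endloop
  endfacet
  facet normal 0.0000 0.0000 1.0000
    outer loop
      vertex 0.00 0.00 18.00
      vertex 9.00 14.00 18.00
      vertex 0.00 14.00 18.00
    endloop
  endfacet
  facet normal 0.0000 -1.0000 0.0000
    outer loop
      vertex 0.00 0.00 0.00
      vertex 9.00 0.00 0.00
      vertex 9.00 0.00 18.00
    endloop
  endfacet
  facet normal 0.0000 -1.0000 0.0000
    outer loop
      vertex 0.00 0.00 0.00
      vertex 9.00 0.00 18.00
      vertex 0.00 0.00 18.00
    endloop
  endfacet
  facet normal 0.0000 1.0000 0.0000
    outer loop
      vertex 9.00 14.00 18.00
      vertex 9.00 14.00 0.00
      vertex 0.00 14.00 0.00
    endloop
  endfacet
  facet normal 0.0000 1.0000 0.0000
    outer loop
      vertex 0.00 14.00 18.00
      vertex 9.00 14.00 18.00
      vertex 0.00 14.00 0.00
    endloop
  endfacet
  facet normal -1.0000 0.0000 0.0000
    outer loop
      vertex 0.00 14.00 18.00
      vertex 0.00 14.00 0.00
      vertex 0.00 0.00 0.00
    endloop
  endfacet
  facet normal -1.0000 0.0000 0.0000
    outer loop
      vertex 0.00 0.00 18.00
      vertex 0.00 14.00 18.00
      vertex 0.00 0.00 0.00
    endloop
  endfacet
  facet normal 1.0000 0.0000 0.0000
    outer loop
      vertex 9.00 0.00 0.00
      vertex 9.00 14.00 0.00
      vertex 9.00 14.00 18.00
    endloop
  endfacet
  facet normal 1.0000 0.0000 0.0000
    outer loop
      vertex 9.00 0.00 0.00
      vertex 9.00 14.00 18.00
      vertex 9.00 0.00 18.00
    endloop
  endfacet
endsolid part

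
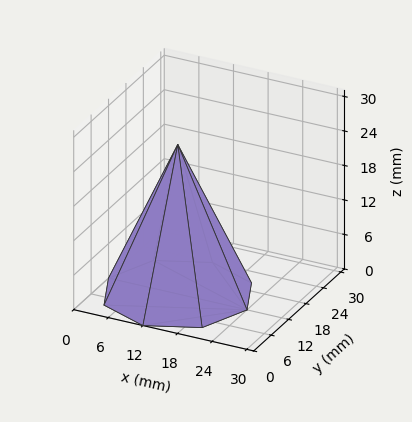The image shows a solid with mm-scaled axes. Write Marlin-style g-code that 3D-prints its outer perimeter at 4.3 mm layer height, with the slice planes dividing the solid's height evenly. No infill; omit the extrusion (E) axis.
Reading the render: the shape is a regular 8-sided pyramid, base circumscribed radius ≈ 12 mm, apex at z ≈ 26 mm (dimensions read to the nearest mm from the axis ticks). For the g-code, the solid's height is divided into equal slices at the stated Δz and each level perimeter traced with G1 moves after a G0 lift.

; perimeter-only toolpath
G21 ; units = mm
G90 ; absolute positioning
G28 ; home
; layer 1
G0 Z4.3
G0 X22.0 Y12.0
G1 X19.1 Y19.1
G1 X12.0 Y22.0
G1 X4.9 Y19.1
G1 X2.0 Y12.0
G1 X4.9 Y4.9
G1 X12.0 Y2.0
G1 X19.1 Y4.9
G1 X22.0 Y12.0
; layer 2
G0 Z8.7
G0 X20.0 Y12.0
G1 X17.7 Y17.7
G1 X12.0 Y20.0
G1 X6.3 Y17.7
G1 X4.0 Y12.0
G1 X6.3 Y6.3
G1 X12.0 Y4.0
G1 X17.7 Y6.3
G1 X20.0 Y12.0
; layer 3
G0 Z13.0
G0 X18.0 Y12.0
G1 X16.2 Y16.2
G1 X12.0 Y18.0
G1 X7.8 Y16.2
G1 X6.0 Y12.0
G1 X7.8 Y7.8
G1 X12.0 Y6.0
G1 X16.2 Y7.8
G1 X18.0 Y12.0
; layer 4
G0 Z17.3
G0 X16.0 Y12.0
G1 X14.8 Y14.8
G1 X12.0 Y16.0
G1 X9.2 Y14.8
G1 X8.0 Y12.0
G1 X9.2 Y9.2
G1 X12.0 Y8.0
G1 X14.8 Y9.2
G1 X16.0 Y12.0
; layer 5
G0 Z21.7
G0 X14.0 Y12.0
G1 X13.4 Y13.4
G1 X12.0 Y14.0
G1 X10.6 Y13.4
G1 X10.0 Y12.0
G1 X10.6 Y10.6
G1 X12.0 Y10.0
G1 X13.4 Y10.6
G1 X14.0 Y12.0
M2 ; end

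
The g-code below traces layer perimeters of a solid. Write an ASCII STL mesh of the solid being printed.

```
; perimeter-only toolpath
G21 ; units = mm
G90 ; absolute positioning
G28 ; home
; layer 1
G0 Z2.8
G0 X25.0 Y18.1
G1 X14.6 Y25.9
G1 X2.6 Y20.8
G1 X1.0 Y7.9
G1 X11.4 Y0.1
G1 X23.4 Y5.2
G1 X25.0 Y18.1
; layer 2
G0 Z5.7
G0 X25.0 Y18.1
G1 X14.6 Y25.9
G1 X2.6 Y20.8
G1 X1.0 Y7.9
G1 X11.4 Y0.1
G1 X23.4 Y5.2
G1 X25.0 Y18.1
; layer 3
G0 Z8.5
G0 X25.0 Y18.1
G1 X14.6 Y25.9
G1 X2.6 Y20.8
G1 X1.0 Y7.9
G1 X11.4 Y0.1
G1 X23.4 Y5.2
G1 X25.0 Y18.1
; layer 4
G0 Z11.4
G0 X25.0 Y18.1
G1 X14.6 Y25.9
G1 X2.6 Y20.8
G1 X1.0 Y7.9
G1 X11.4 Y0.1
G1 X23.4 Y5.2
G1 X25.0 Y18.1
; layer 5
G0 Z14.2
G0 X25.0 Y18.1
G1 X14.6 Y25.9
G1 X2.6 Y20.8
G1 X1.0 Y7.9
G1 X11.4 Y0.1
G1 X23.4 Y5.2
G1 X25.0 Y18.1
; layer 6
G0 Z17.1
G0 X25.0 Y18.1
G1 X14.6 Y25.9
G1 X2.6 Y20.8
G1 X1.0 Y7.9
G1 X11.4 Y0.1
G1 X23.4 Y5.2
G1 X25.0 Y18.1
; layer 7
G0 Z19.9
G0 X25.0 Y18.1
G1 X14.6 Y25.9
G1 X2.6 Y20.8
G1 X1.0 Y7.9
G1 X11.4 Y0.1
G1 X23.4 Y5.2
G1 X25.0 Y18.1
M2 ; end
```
solid part
  facet normal 0.0000 0.0000 -1.0000
    outer loop
      vertex 2.6 20.8 0.0
      vertex 14.6 25.9 0.0
      vertex 25.0 18.1 0.0
    endloop
  endfacet
  facet normal 0.0000 0.0000 -1.0000
    outer loop
      vertex 1.0 7.9 0.0
      vertex 2.6 20.8 0.0
      vertex 25.0 18.1 0.0
    endloop
  endfacet
  facet normal 0.0000 0.0000 -1.0000
    outer loop
      vertex 11.4 0.1 0.0
      vertex 1.0 7.9 0.0
      vertex 25.0 18.1 0.0
    endloop
  endfacet
  facet normal 0.0000 0.0000 -1.0000
    outer loop
      vertex 23.4 5.2 0.0
      vertex 11.4 0.1 0.0
      vertex 25.0 18.1 0.0
    endloop
  endfacet
  facet normal 0.0000 0.0000 1.0000
    outer loop
      vertex 25.0 18.1 19.9
      vertex 14.6 25.9 19.9
      vertex 2.6 20.8 19.9
    endloop
  endfacet
  facet normal 0.0000 0.0000 1.0000
    outer loop
      vertex 25.0 18.1 19.9
      vertex 2.6 20.8 19.9
      vertex 1.0 7.9 19.9
    endloop
  endfacet
  facet normal 0.0000 0.0000 1.0000
    outer loop
      vertex 25.0 18.1 19.9
      vertex 1.0 7.9 19.9
      vertex 11.4 0.1 19.9
    endloop
  endfacet
  facet normal 0.0000 0.0000 1.0000
    outer loop
      vertex 25.0 18.1 19.9
      vertex 11.4 0.1 19.9
      vertex 23.4 5.2 19.9
    endloop
  endfacet
  facet normal 0.6000 0.8000 0.0000
    outer loop
      vertex 25.0 18.1 0.0
      vertex 14.6 25.9 0.0
      vertex 14.6 25.9 19.9
    endloop
  endfacet
  facet normal 0.6000 0.8000 0.0000
    outer loop
      vertex 25.0 18.1 0.0
      vertex 14.6 25.9 19.9
      vertex 25.0 18.1 19.9
    endloop
  endfacet
  facet normal -0.3911 0.9203 0.0000
    outer loop
      vertex 14.6 25.9 0.0
      vertex 2.6 20.8 0.0
      vertex 2.6 20.8 19.9
    endloop
  endfacet
  facet normal -0.3911 0.9203 0.0000
    outer loop
      vertex 14.6 25.9 0.0
      vertex 2.6 20.8 19.9
      vertex 14.6 25.9 19.9
    endloop
  endfacet
  facet normal -0.9924 0.1231 0.0000
    outer loop
      vertex 2.6 20.8 0.0
      vertex 1.0 7.9 0.0
      vertex 1.0 7.9 19.9
    endloop
  endfacet
  facet normal -0.9924 0.1231 0.0000
    outer loop
      vertex 2.6 20.8 0.0
      vertex 1.0 7.9 19.9
      vertex 2.6 20.8 19.9
    endloop
  endfacet
  facet normal -0.6000 -0.8000 0.0000
    outer loop
      vertex 1.0 7.9 0.0
      vertex 11.4 0.1 0.0
      vertex 11.4 0.1 19.9
    endloop
  endfacet
  facet normal -0.6000 -0.8000 0.0000
    outer loop
      vertex 1.0 7.9 0.0
      vertex 11.4 0.1 19.9
      vertex 1.0 7.9 19.9
    endloop
  endfacet
  facet normal 0.3911 -0.9203 0.0000
    outer loop
      vertex 11.4 0.1 0.0
      vertex 23.4 5.2 0.0
      vertex 23.4 5.2 19.9
    endloop
  endfacet
  facet normal 0.3911 -0.9203 0.0000
    outer loop
      vertex 11.4 0.1 0.0
      vertex 23.4 5.2 19.9
      vertex 11.4 0.1 19.9
    endloop
  endfacet
  facet normal 0.9924 -0.1231 0.0000
    outer loop
      vertex 23.4 5.2 0.0
      vertex 25.0 18.1 0.0
      vertex 25.0 18.1 19.9
    endloop
  endfacet
  facet normal 0.9924 -0.1231 0.0000
    outer loop
      vertex 23.4 5.2 0.0
      vertex 25.0 18.1 19.9
      vertex 23.4 5.2 19.9
    endloop
  endfacet
endsolid part

The G0 Z moves step by Δz≈2.8 mm. Every layer's G1 loop is the same polygon, so the solid is a straight extrusion of it from z=0 to z≈19.9. Closing with flat bottom and top caps and triangulating gives 20 facets — a regular 6-sided prism (a cylinder approximated with 6 flat sides), circumscribed radius ≈ 13 mm, height ≈ 19.9 mm.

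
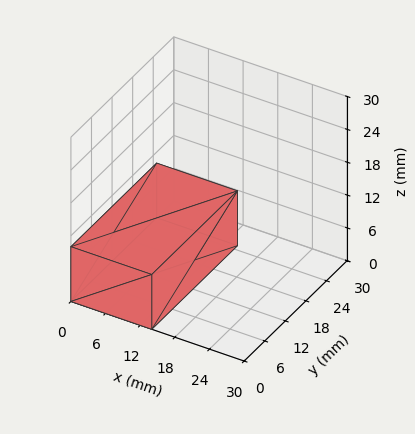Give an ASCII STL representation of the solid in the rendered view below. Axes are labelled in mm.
Reading the render: the shape is a rectangular box, roughly 14 × 25 mm footprint and 10 mm tall (dimensions read to the nearest mm from the axis ticks). For the STL, each face is triangulated and given an outward normal.

solid part
  facet normal 0.0000 0.0000 -1.0000
    outer loop
      vertex 14.000 25.000 0.000
      vertex 14.000 0.000 0.000
      vertex 0.000 0.000 0.000
    endloop
  endfacet
  facet normal 0.0000 0.0000 -1.0000
    outer loop
      vertex 0.000 25.000 0.000
      vertex 14.000 25.000 0.000
      vertex 0.000 0.000 0.000
    endloop
  endfacet
  facet normal 0.0000 0.0000 1.0000
    outer loop
      vertex 0.000 0.000 10.000
      vertex 14.000 0.000 10.000
      vertex 14.000 25.000 10.000
    endloop
  endfacet
  facet normal 0.0000 0.0000 1.0000
    outer loop
      vertex 0.000 0.000 10.000
      vertex 14.000 25.000 10.000
      vertex 0.000 25.000 10.000
    endloop
  endfacet
  facet normal 0.0000 -1.0000 0.0000
    outer loop
      vertex 0.000 0.000 0.000
      vertex 14.000 0.000 0.000
      vertex 14.000 0.000 10.000
    endloop
  endfacet
  facet normal 0.0000 -1.0000 0.0000
    outer loop
      vertex 0.000 0.000 0.000
      vertex 14.000 0.000 10.000
      vertex 0.000 0.000 10.000
    endloop
  endfacet
  facet normal 0.0000 1.0000 0.0000
    outer loop
      vertex 14.000 25.000 10.000
      vertex 14.000 25.000 0.000
      vertex 0.000 25.000 0.000
    endloop
  endfacet
  facet normal 0.0000 1.0000 0.0000
    outer loop
      vertex 0.000 25.000 10.000
      vertex 14.000 25.000 10.000
      vertex 0.000 25.000 0.000
    endloop
  endfacet
  facet normal -1.0000 0.0000 0.0000
    outer loop
      vertex 0.000 25.000 10.000
      vertex 0.000 25.000 0.000
      vertex 0.000 0.000 0.000
    endloop
  endfacet
  facet normal -1.0000 0.0000 0.0000
    outer loop
      vertex 0.000 0.000 10.000
      vertex 0.000 25.000 10.000
      vertex 0.000 0.000 0.000
    endloop
  endfacet
  facet normal 1.0000 0.0000 0.0000
    outer loop
      vertex 14.000 0.000 0.000
      vertex 14.000 25.000 0.000
      vertex 14.000 25.000 10.000
    endloop
  endfacet
  facet normal 1.0000 0.0000 0.0000
    outer loop
      vertex 14.000 0.000 0.000
      vertex 14.000 25.000 10.000
      vertex 14.000 0.000 10.000
    endloop
  endfacet
endsolid part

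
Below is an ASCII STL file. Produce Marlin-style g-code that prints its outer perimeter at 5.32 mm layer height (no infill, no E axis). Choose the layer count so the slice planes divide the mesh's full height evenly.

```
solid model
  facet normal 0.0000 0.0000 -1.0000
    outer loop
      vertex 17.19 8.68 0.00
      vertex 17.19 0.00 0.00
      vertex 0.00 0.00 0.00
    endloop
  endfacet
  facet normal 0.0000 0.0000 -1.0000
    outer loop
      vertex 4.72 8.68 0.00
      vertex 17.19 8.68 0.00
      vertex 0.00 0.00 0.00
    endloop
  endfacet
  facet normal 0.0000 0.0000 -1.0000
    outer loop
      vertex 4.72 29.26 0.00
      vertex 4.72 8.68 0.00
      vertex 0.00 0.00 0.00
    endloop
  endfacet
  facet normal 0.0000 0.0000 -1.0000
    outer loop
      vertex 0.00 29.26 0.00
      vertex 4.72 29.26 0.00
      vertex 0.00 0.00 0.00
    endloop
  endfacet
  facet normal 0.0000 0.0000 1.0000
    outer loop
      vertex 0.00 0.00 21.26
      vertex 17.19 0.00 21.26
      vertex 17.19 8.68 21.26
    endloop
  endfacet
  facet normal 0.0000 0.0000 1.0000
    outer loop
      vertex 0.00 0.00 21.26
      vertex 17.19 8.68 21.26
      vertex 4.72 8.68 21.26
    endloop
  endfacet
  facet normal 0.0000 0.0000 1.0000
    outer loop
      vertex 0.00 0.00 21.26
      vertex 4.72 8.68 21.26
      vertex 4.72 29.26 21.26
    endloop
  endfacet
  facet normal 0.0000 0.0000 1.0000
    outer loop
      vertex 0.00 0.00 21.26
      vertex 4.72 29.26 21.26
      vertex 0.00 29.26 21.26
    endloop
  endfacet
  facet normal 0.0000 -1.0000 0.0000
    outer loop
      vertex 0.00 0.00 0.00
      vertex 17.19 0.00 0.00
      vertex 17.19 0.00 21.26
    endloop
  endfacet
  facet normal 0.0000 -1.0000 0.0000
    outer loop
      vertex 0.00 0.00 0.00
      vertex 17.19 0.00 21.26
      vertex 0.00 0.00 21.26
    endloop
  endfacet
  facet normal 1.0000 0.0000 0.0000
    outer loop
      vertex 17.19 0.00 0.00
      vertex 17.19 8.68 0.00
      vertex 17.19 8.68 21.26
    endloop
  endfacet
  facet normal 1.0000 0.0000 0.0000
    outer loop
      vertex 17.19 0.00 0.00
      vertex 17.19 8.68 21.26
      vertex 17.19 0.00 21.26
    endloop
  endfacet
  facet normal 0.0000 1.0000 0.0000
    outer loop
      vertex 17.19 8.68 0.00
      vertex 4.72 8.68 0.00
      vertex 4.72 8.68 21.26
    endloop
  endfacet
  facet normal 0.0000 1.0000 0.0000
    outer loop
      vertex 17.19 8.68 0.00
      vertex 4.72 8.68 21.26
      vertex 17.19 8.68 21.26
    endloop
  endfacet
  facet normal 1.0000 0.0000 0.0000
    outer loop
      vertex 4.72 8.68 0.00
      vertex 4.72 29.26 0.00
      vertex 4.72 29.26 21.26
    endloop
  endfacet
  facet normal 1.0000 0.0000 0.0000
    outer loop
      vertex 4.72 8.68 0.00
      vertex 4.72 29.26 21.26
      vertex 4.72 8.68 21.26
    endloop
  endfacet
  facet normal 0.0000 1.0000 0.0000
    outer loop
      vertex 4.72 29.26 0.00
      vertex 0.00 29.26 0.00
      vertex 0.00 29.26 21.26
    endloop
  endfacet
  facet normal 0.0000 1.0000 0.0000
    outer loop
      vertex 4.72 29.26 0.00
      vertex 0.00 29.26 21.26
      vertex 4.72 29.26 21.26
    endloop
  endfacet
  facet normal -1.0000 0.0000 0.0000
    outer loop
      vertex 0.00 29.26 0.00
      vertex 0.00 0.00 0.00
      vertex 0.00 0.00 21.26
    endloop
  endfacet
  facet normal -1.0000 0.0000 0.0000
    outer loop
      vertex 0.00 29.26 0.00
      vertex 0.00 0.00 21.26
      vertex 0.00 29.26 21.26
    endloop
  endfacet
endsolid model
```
; perimeter-only toolpath
G21 ; units = mm
G90 ; absolute positioning
G28 ; home
; layer 1
G0 Z5.32
G0 X0.00 Y0.00
G1 X17.19 Y0.00
G1 X17.19 Y8.68
G1 X4.72 Y8.68
G1 X4.72 Y29.26
G1 X0.00 Y29.26
G1 X0.00 Y0.00
; layer 2
G0 Z10.63
G0 X0.00 Y0.00
G1 X17.19 Y0.00
G1 X17.19 Y8.68
G1 X4.72 Y8.68
G1 X4.72 Y29.26
G1 X0.00 Y29.26
G1 X0.00 Y0.00
; layer 3
G0 Z15.95
G0 X0.00 Y0.00
G1 X17.19 Y0.00
G1 X17.19 Y8.68
G1 X4.72 Y8.68
G1 X4.72 Y29.26
G1 X0.00 Y29.26
G1 X0.00 Y0.00
; layer 4
G0 Z21.26
G0 X0.00 Y0.00
G1 X17.19 Y0.00
G1 X17.19 Y8.68
G1 X4.72 Y8.68
G1 X4.72 Y29.26
G1 X0.00 Y29.26
G1 X0.00 Y0.00
M2 ; end

The solid is an L-shaped prism: outer 17.2 × 29.3 mm, arm thicknesses ≈ 8.68 mm (horizontal) and 4.72 mm (vertical), extruded 21.3 mm in z. Slicing at Δz = 5.32 mm — 4 equal slices spanning the solid's height, so layer i sits at z = i·h/4 — gives 4 non-empty perimeters. Each is a 6-segment closed polygon; G0 lifts to the layer z and rapids to the start vertex, then G1 traces the edges.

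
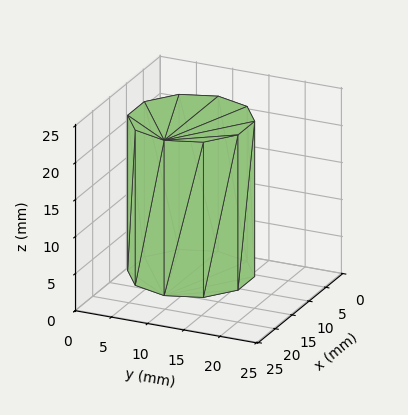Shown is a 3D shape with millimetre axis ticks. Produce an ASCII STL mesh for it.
Reading the render: the shape is a regular 10-sided prism (a cylinder approximated with 10 flat sides), circumscribed radius ≈ 8 mm, height ≈ 21 mm (dimensions read to the nearest mm from the axis ticks). For the STL, each face is triangulated and given an outward normal.

solid part
  facet normal 0.0000 0.0000 -1.0000
    outer loop
      vertex 10.47 15.61 0.00
      vertex 14.47 12.70 0.00
      vertex 16.00 8.00 0.00
    endloop
  endfacet
  facet normal 0.0000 0.0000 -1.0000
    outer loop
      vertex 5.53 15.61 0.00
      vertex 10.47 15.61 0.00
      vertex 16.00 8.00 0.00
    endloop
  endfacet
  facet normal 0.0000 0.0000 -1.0000
    outer loop
      vertex 1.53 12.70 0.00
      vertex 5.53 15.61 0.00
      vertex 16.00 8.00 0.00
    endloop
  endfacet
  facet normal 0.0000 0.0000 -1.0000
    outer loop
      vertex 0.00 8.00 0.00
      vertex 1.53 12.70 0.00
      vertex 16.00 8.00 0.00
    endloop
  endfacet
  facet normal 0.0000 0.0000 -1.0000
    outer loop
      vertex 1.53 3.30 0.00
      vertex 0.00 8.00 0.00
      vertex 16.00 8.00 0.00
    endloop
  endfacet
  facet normal 0.0000 0.0000 -1.0000
    outer loop
      vertex 5.53 0.39 0.00
      vertex 1.53 3.30 0.00
      vertex 16.00 8.00 0.00
    endloop
  endfacet
  facet normal 0.0000 0.0000 -1.0000
    outer loop
      vertex 10.47 0.39 0.00
      vertex 5.53 0.39 0.00
      vertex 16.00 8.00 0.00
    endloop
  endfacet
  facet normal 0.0000 0.0000 -1.0000
    outer loop
      vertex 14.47 3.30 0.00
      vertex 10.47 0.39 0.00
      vertex 16.00 8.00 0.00
    endloop
  endfacet
  facet normal 0.0000 0.0000 1.0000
    outer loop
      vertex 16.00 8.00 21.00
      vertex 14.47 12.70 21.00
      vertex 10.47 15.61 21.00
    endloop
  endfacet
  facet normal 0.0000 0.0000 1.0000
    outer loop
      vertex 16.00 8.00 21.00
      vertex 10.47 15.61 21.00
      vertex 5.53 15.61 21.00
    endloop
  endfacet
  facet normal 0.0000 0.0000 1.0000
    outer loop
      vertex 16.00 8.00 21.00
      vertex 5.53 15.61 21.00
      vertex 1.53 12.70 21.00
    endloop
  endfacet
  facet normal 0.0000 0.0000 1.0000
    outer loop
      vertex 16.00 8.00 21.00
      vertex 1.53 12.70 21.00
      vertex 0.00 8.00 21.00
    endloop
  endfacet
  facet normal 0.0000 0.0000 1.0000
    outer loop
      vertex 16.00 8.00 21.00
      vertex 0.00 8.00 21.00
      vertex 1.53 3.30 21.00
    endloop
  endfacet
  facet normal 0.0000 0.0000 1.0000
    outer loop
      vertex 16.00 8.00 21.00
      vertex 1.53 3.30 21.00
      vertex 5.53 0.39 21.00
    endloop
  endfacet
  facet normal 0.0000 0.0000 1.0000
    outer loop
      vertex 16.00 8.00 21.00
      vertex 5.53 0.39 21.00
      vertex 10.47 0.39 21.00
    endloop
  endfacet
  facet normal 0.0000 0.0000 1.0000
    outer loop
      vertex 16.00 8.00 21.00
      vertex 10.47 0.39 21.00
      vertex 14.47 3.30 21.00
    endloop
  endfacet
  facet normal 0.9509 0.3095 0.0000
    outer loop
      vertex 16.00 8.00 0.00
      vertex 14.47 12.70 0.00
      vertex 14.47 12.70 21.00
    endloop
  endfacet
  facet normal 0.9509 0.3095 0.0000
    outer loop
      vertex 16.00 8.00 0.00
      vertex 14.47 12.70 21.00
      vertex 16.00 8.00 21.00
    endloop
  endfacet
  facet normal 0.5883 0.8086 0.0000
    outer loop
      vertex 14.47 12.70 0.00
      vertex 10.47 15.61 0.00
      vertex 10.47 15.61 21.00
    endloop
  endfacet
  facet normal 0.5883 0.8086 0.0000
    outer loop
      vertex 14.47 12.70 0.00
      vertex 10.47 15.61 21.00
      vertex 14.47 12.70 21.00
    endloop
  endfacet
  facet normal 0.0000 1.0000 0.0000
    outer loop
      vertex 10.47 15.61 0.00
      vertex 5.53 15.61 0.00
      vertex 5.53 15.61 21.00
    endloop
  endfacet
  facet normal 0.0000 1.0000 0.0000
    outer loop
      vertex 10.47 15.61 0.00
      vertex 5.53 15.61 21.00
      vertex 10.47 15.61 21.00
    endloop
  endfacet
  facet normal -0.5883 0.8086 0.0000
    outer loop
      vertex 5.53 15.61 0.00
      vertex 1.53 12.70 0.00
      vertex 1.53 12.70 21.00
    endloop
  endfacet
  facet normal -0.5883 0.8086 0.0000
    outer loop
      vertex 5.53 15.61 0.00
      vertex 1.53 12.70 21.00
      vertex 5.53 15.61 21.00
    endloop
  endfacet
  facet normal -0.9509 0.3095 0.0000
    outer loop
      vertex 1.53 12.70 0.00
      vertex 0.00 8.00 0.00
      vertex 0.00 8.00 21.00
    endloop
  endfacet
  facet normal -0.9509 0.3095 0.0000
    outer loop
      vertex 1.53 12.70 0.00
      vertex 0.00 8.00 21.00
      vertex 1.53 12.70 21.00
    endloop
  endfacet
  facet normal -0.9509 -0.3095 0.0000
    outer loop
      vertex 0.00 8.00 0.00
      vertex 1.53 3.30 0.00
      vertex 1.53 3.30 21.00
    endloop
  endfacet
  facet normal -0.9509 -0.3095 0.0000
    outer loop
      vertex 0.00 8.00 0.00
      vertex 1.53 3.30 21.00
      vertex 0.00 8.00 21.00
    endloop
  endfacet
  facet normal -0.5883 -0.8086 0.0000
    outer loop
      vertex 1.53 3.30 0.00
      vertex 5.53 0.39 0.00
      vertex 5.53 0.39 21.00
    endloop
  endfacet
  facet normal -0.5883 -0.8086 0.0000
    outer loop
      vertex 1.53 3.30 0.00
      vertex 5.53 0.39 21.00
      vertex 1.53 3.30 21.00
    endloop
  endfacet
  facet normal 0.0000 -1.0000 0.0000
    outer loop
      vertex 5.53 0.39 0.00
      vertex 10.47 0.39 0.00
      vertex 10.47 0.39 21.00
    endloop
  endfacet
  facet normal 0.0000 -1.0000 0.0000
    outer loop
      vertex 5.53 0.39 0.00
      vertex 10.47 0.39 21.00
      vertex 5.53 0.39 21.00
    endloop
  endfacet
  facet normal 0.5883 -0.8086 0.0000
    outer loop
      vertex 10.47 0.39 0.00
      vertex 14.47 3.30 0.00
      vertex 14.47 3.30 21.00
    endloop
  endfacet
  facet normal 0.5883 -0.8086 0.0000
    outer loop
      vertex 10.47 0.39 0.00
      vertex 14.47 3.30 21.00
      vertex 10.47 0.39 21.00
    endloop
  endfacet
  facet normal 0.9509 -0.3095 0.0000
    outer loop
      vertex 14.47 3.30 0.00
      vertex 16.00 8.00 0.00
      vertex 16.00 8.00 21.00
    endloop
  endfacet
  facet normal 0.9509 -0.3095 0.0000
    outer loop
      vertex 14.47 3.30 0.00
      vertex 16.00 8.00 21.00
      vertex 14.47 3.30 21.00
    endloop
  endfacet
endsolid part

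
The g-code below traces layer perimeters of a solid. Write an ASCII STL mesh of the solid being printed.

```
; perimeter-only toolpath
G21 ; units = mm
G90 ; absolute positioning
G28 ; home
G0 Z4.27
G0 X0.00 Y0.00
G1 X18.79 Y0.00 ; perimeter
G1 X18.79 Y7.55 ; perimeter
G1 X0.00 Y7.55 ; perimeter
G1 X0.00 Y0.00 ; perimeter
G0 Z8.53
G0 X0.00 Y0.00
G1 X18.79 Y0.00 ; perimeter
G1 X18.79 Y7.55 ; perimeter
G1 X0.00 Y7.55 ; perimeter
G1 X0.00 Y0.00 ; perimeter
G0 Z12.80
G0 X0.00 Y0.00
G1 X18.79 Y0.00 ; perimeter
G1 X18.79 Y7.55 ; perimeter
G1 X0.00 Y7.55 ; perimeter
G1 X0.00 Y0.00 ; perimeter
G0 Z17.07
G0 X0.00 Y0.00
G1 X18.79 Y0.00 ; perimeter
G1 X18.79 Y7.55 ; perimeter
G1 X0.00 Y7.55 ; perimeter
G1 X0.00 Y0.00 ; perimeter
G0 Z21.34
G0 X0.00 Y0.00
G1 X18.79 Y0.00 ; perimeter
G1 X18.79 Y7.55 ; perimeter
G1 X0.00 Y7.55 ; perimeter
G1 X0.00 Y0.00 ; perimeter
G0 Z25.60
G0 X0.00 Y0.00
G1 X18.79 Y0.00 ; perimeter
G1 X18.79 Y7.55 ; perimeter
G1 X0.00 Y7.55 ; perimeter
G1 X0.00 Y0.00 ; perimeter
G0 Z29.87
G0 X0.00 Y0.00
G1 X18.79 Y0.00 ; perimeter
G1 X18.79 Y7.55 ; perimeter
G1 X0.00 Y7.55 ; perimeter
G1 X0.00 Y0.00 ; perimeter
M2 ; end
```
solid part
  facet normal 0.0000 0.0000 -1.0000
    outer loop
      vertex 18.79 7.55 0.00
      vertex 18.79 0.00 0.00
      vertex 0.00 0.00 0.00
    endloop
  endfacet
  facet normal 0.0000 0.0000 -1.0000
    outer loop
      vertex 0.00 7.55 0.00
      vertex 18.79 7.55 0.00
      vertex 0.00 0.00 0.00
    endloop
  endfacet
  facet normal 0.0000 0.0000 1.0000
    outer loop
      vertex 0.00 0.00 29.87
      vertex 18.79 0.00 29.87
      vertex 18.79 7.55 29.87
    endloop
  endfacet
  facet normal 0.0000 0.0000 1.0000
    outer loop
      vertex 0.00 0.00 29.87
      vertex 18.79 7.55 29.87
      vertex 0.00 7.55 29.87
    endloop
  endfacet
  facet normal 0.0000 -1.0000 0.0000
    outer loop
      vertex 0.00 0.00 0.00
      vertex 18.79 0.00 0.00
      vertex 18.79 0.00 29.87
    endloop
  endfacet
  facet normal 0.0000 -1.0000 0.0000
    outer loop
      vertex 0.00 0.00 0.00
      vertex 18.79 0.00 29.87
      vertex 0.00 0.00 29.87
    endloop
  endfacet
  facet normal 0.0000 1.0000 0.0000
    outer loop
      vertex 18.79 7.55 29.87
      vertex 18.79 7.55 0.00
      vertex 0.00 7.55 0.00
    endloop
  endfacet
  facet normal 0.0000 1.0000 0.0000
    outer loop
      vertex 0.00 7.55 29.87
      vertex 18.79 7.55 29.87
      vertex 0.00 7.55 0.00
    endloop
  endfacet
  facet normal -1.0000 0.0000 0.0000
    outer loop
      vertex 0.00 7.55 29.87
      vertex 0.00 7.55 0.00
      vertex 0.00 0.00 0.00
    endloop
  endfacet
  facet normal -1.0000 0.0000 0.0000
    outer loop
      vertex 0.00 0.00 29.87
      vertex 0.00 7.55 29.87
      vertex 0.00 0.00 0.00
    endloop
  endfacet
  facet normal 1.0000 0.0000 0.0000
    outer loop
      vertex 18.79 0.00 0.00
      vertex 18.79 7.55 0.00
      vertex 18.79 7.55 29.87
    endloop
  endfacet
  facet normal 1.0000 0.0000 0.0000
    outer loop
      vertex 18.79 0.00 0.00
      vertex 18.79 7.55 29.87
      vertex 18.79 0.00 29.87
    endloop
  endfacet
endsolid part

The G0 Z moves step by Δz≈4.27 mm. Every layer's G1 loop is the same polygon, so the solid is a straight extrusion of it from z=0 to z≈29.9. Closing with flat bottom and top caps and triangulating gives 12 facets — a rectangular box, roughly 18.8 × 7.55 mm footprint and 29.9 mm tall.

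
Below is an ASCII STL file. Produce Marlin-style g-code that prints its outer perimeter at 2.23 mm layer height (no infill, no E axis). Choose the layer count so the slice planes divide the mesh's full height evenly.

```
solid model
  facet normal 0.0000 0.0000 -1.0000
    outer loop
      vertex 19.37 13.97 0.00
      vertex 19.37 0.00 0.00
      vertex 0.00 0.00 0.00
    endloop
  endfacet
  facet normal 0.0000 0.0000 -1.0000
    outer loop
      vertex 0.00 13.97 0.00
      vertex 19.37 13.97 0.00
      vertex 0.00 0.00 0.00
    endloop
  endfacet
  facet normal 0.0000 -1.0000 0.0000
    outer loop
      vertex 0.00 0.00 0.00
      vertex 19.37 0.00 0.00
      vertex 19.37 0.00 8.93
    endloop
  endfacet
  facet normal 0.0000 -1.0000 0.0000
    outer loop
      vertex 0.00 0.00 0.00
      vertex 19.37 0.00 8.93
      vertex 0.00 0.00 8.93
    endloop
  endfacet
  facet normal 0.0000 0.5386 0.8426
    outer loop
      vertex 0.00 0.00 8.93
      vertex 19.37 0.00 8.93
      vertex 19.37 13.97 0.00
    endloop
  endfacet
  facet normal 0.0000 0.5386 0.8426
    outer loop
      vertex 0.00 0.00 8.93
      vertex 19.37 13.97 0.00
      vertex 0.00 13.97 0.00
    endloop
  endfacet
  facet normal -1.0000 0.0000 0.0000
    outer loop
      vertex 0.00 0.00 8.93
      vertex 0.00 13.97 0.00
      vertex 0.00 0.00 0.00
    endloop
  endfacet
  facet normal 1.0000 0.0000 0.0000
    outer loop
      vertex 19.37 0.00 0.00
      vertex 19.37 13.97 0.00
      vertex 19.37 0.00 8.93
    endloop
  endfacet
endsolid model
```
; perimeter-only toolpath
G21 ; units = mm
G90 ; absolute positioning
G28 ; home
; layer 1
G0 Z2.23
G0 X0.00 Y0.00
G1 X19.37 Y0.00
G1 X19.37 Y10.48
G1 X0.00 Y10.48
G1 X0.00 Y0.00
; layer 2
G0 Z4.46
G0 X0.00 Y0.00
G1 X19.37 Y0.00
G1 X19.37 Y6.99
G1 X0.00 Y6.99
G1 X0.00 Y0.00
; layer 3
G0 Z6.70
G0 X0.00 Y0.00
G1 X19.37 Y0.00
G1 X19.37 Y3.49
G1 X0.00 Y3.49
G1 X0.00 Y0.00
M2 ; end

The solid is a wedge (ramp): 19.4 × 14 mm base, rising to 8.93 mm along the y=0 edge and sloping linearly to z=0 at y=14. Slicing at Δz = 2.23 mm — 4 equal slices spanning the solid's height, so layer i sits at z = i·h/4 — gives 3 non-empty perimeters. Each is a 4-segment closed polygon; G0 lifts to the layer z and rapids to the start vertex, then G1 traces the edges. The cross-section shrinks linearly with z (the slice at the apex is degenerate and omitted).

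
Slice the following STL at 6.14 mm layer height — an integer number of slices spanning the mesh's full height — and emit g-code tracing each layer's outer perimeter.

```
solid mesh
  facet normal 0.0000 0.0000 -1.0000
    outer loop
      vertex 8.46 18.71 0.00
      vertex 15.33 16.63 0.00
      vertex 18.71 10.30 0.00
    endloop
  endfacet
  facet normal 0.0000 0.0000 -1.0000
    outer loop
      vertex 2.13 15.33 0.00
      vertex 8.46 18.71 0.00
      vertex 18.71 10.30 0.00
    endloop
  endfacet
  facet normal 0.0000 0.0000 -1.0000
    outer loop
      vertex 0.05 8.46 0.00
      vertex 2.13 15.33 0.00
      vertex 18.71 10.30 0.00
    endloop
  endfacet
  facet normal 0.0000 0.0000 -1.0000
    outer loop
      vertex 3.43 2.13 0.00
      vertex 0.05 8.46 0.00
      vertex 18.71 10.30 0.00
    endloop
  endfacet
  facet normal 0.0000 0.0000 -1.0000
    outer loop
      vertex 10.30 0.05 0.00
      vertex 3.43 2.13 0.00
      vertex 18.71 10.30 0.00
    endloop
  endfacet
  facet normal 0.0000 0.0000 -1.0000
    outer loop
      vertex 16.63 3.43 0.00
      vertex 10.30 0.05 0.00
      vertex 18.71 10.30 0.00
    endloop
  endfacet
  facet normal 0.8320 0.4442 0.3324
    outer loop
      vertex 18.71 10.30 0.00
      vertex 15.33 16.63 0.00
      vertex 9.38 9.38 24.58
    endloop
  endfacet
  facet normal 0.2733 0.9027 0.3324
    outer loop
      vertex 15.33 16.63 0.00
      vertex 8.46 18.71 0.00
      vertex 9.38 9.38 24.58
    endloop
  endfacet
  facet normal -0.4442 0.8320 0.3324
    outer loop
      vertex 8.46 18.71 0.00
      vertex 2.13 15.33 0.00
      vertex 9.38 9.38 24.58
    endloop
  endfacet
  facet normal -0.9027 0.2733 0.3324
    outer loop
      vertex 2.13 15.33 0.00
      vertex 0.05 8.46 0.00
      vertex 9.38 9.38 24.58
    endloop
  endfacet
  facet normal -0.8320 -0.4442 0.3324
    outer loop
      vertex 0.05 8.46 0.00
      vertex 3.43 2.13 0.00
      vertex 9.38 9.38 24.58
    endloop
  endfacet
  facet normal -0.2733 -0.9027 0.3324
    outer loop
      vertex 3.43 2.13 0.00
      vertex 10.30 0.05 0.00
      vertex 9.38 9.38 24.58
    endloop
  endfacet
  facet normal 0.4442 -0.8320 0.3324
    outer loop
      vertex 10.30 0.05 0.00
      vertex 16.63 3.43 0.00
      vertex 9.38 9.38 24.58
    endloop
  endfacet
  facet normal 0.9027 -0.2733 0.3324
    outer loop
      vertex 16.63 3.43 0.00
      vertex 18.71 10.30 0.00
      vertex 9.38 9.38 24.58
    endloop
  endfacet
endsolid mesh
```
; perimeter-only toolpath
G21 ; units = mm
G90 ; absolute positioning
G28 ; home
; layer 1
G0 Z6.14
G0 X16.38 Y10.07
G1 X13.84 Y14.82
G1 X8.69 Y16.38
G1 X3.94 Y13.84
G1 X2.38 Y8.69
G1 X4.92 Y3.94
G1 X10.07 Y2.38
G1 X14.82 Y4.92
G1 X16.38 Y10.07
; layer 2
G0 Z12.29
G0 X14.05 Y9.84
G1 X12.36 Y13.00
G1 X8.92 Y14.05
G1 X5.76 Y12.36
G1 X4.72 Y8.92
G1 X6.41 Y5.76
G1 X9.84 Y4.72
G1 X13.00 Y6.41
G1 X14.05 Y9.84
; layer 3
G0 Z18.43
G0 X11.71 Y9.61
G1 X10.87 Y11.19
G1 X9.15 Y11.71
G1 X7.57 Y10.87
G1 X7.05 Y9.15
G1 X7.89 Y7.57
G1 X9.61 Y7.05
G1 X11.19 Y7.89
G1 X11.71 Y9.61
M2 ; end

The solid is a regular 8-sided pyramid, base circumscribed radius ≈ 9.38 mm, apex at z ≈ 24.6 mm. Slicing at Δz = 6.14 mm — 4 equal slices spanning the solid's height, so layer i sits at z = i·h/4 — gives 3 non-empty perimeters. Each is a 8-segment closed polygon; G0 lifts to the layer z and rapids to the start vertex, then G1 traces the edges. The cross-section shrinks linearly with z (the slice at the apex is degenerate and omitted).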